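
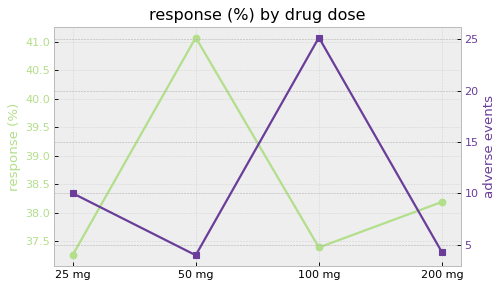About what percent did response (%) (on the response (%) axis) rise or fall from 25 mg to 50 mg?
25 mg ≈ 37.5, 50 mg ≈ 41.0; (41.0 − 37.5) / 37.5 ≈ +9.3%.

≈ +9.3%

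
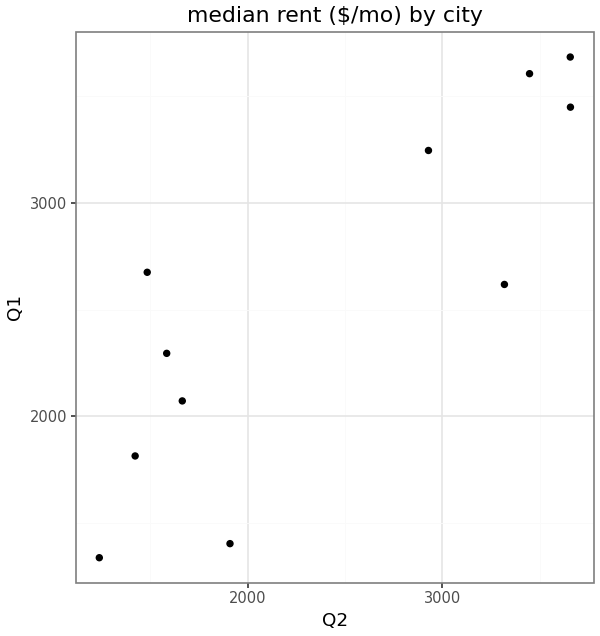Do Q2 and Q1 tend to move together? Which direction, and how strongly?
positive, strong

Points are positively correlated; strong (|r| ≈ 0.8).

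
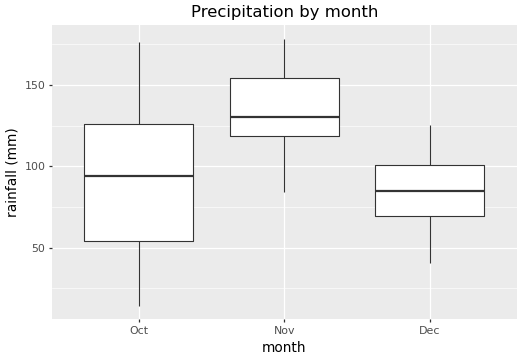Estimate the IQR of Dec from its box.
≈ 30

Q3 ≈ 100, Q1 ≈ 70; IQR ≈ 30.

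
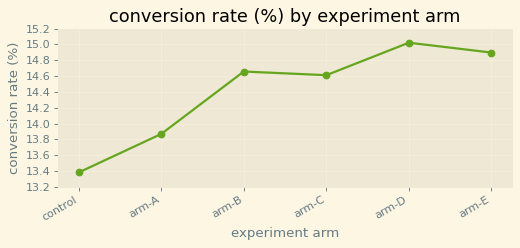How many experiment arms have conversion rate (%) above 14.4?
Above 14.4: arm-B, arm-C, arm-D, arm-E.

4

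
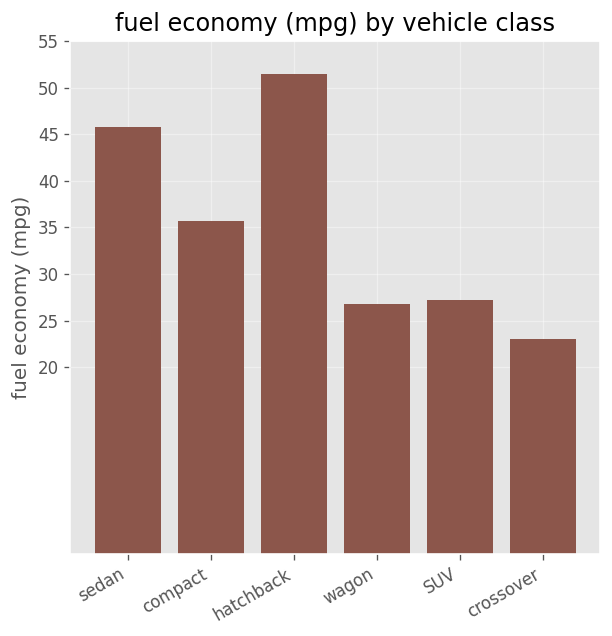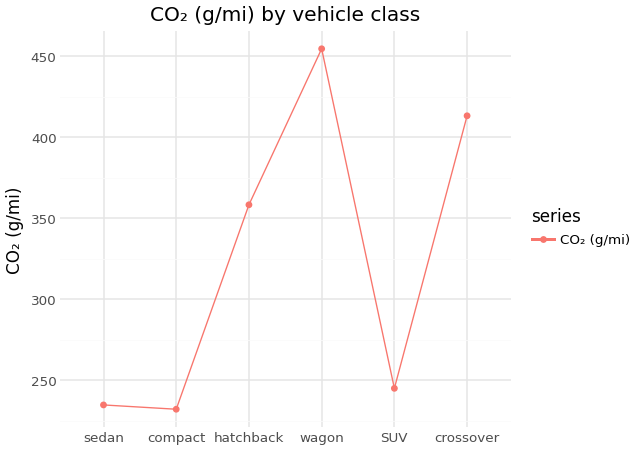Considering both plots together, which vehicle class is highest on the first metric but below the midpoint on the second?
Chart 2 median CO₂ (g/mi) ≈ 300; below-median vehicle classes: sedan, compact, SUV. Among those, sedan has the highest fuel economy (mpg) (≈ 45).

sedan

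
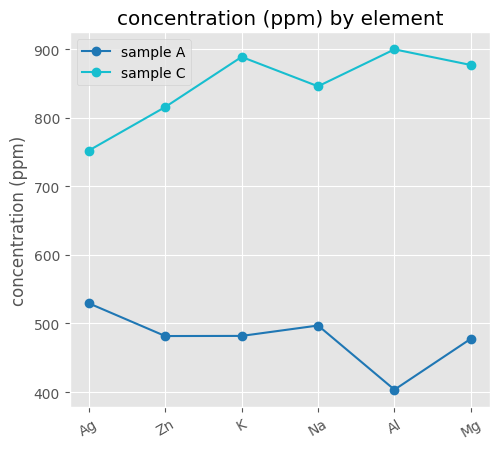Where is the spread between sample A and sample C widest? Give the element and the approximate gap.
Al, ≈ 500 ppm

Al: sample A ≈ 400, sample C ≈ 900 → gap ≈ 500. Next-largest (K) is only ≈ 400.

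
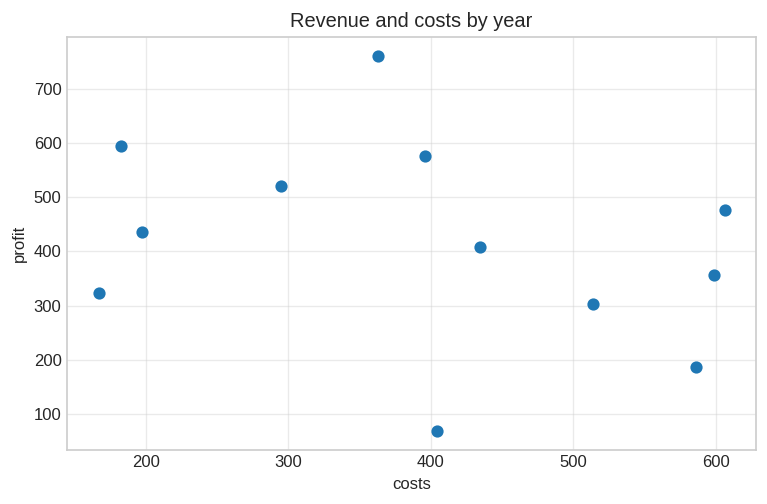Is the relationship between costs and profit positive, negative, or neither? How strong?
negative, weak

Points are negatively correlated; weak (|r| ≈ 0.3).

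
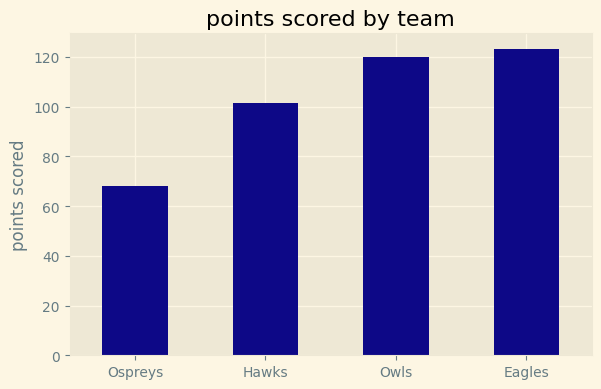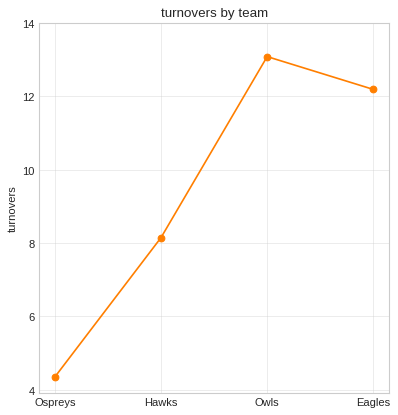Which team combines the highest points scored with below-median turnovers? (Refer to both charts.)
Chart 2 median turnovers ≈ 10; below-median teams: Ospreys, Hawks. Among those, Hawks has the highest points scored (≈ 100).

Hawks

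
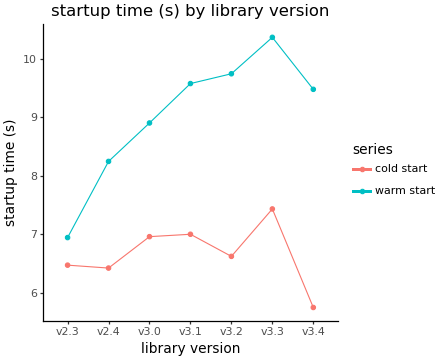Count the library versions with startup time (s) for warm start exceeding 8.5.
5

Above 8.5: v3.0, v3.1, v3.2, v3.3, v3.4.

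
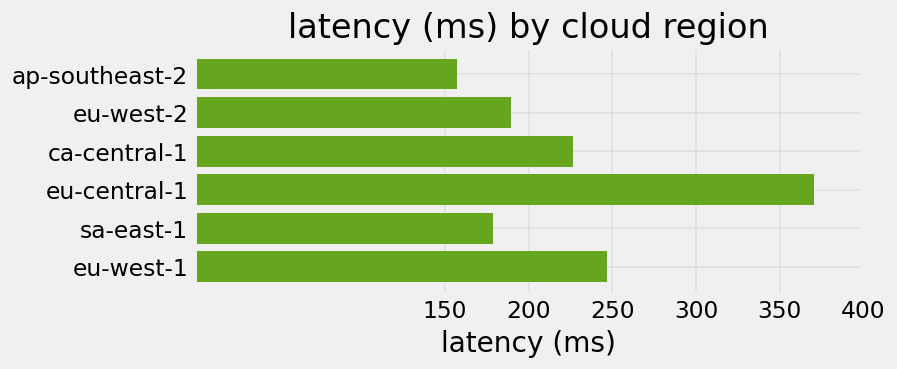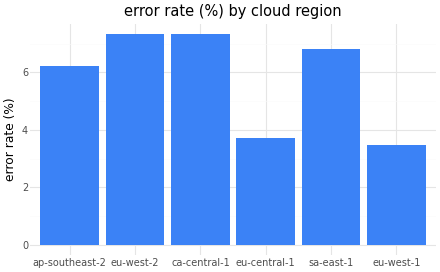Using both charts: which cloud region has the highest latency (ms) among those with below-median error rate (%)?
eu-central-1

Chart 2 median error rate (%) ≈ 7; below-median cloud regions: ap-southeast-2, eu-central-1, eu-west-1. Among those, eu-central-1 has the highest latency (ms) (≈ 350).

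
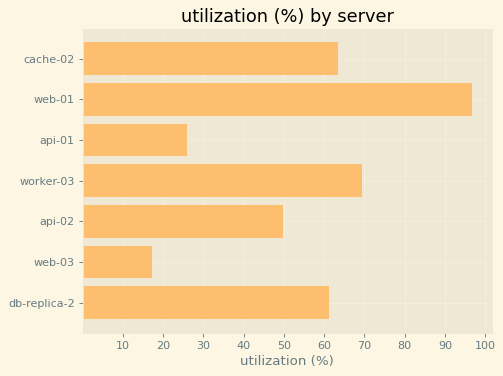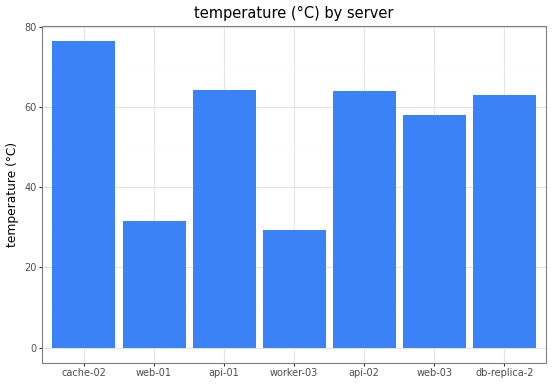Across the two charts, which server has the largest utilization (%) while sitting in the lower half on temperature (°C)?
Chart 2 median temperature (°C) ≈ 60; below-median servers: web-01, worker-03, web-03. Among those, web-01 has the highest utilization (%) (≈ 100).

web-01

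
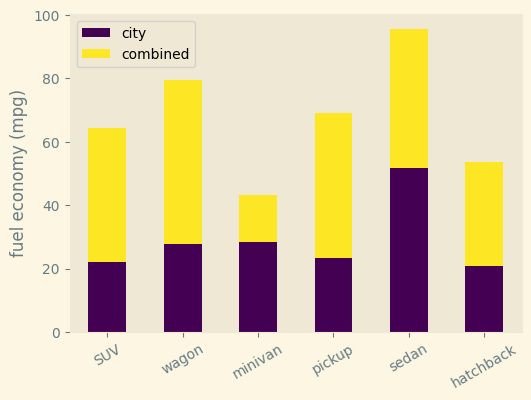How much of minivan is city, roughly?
city top ≈ 30, bottom ≈ 0; segment ≈ 30.

≈ 30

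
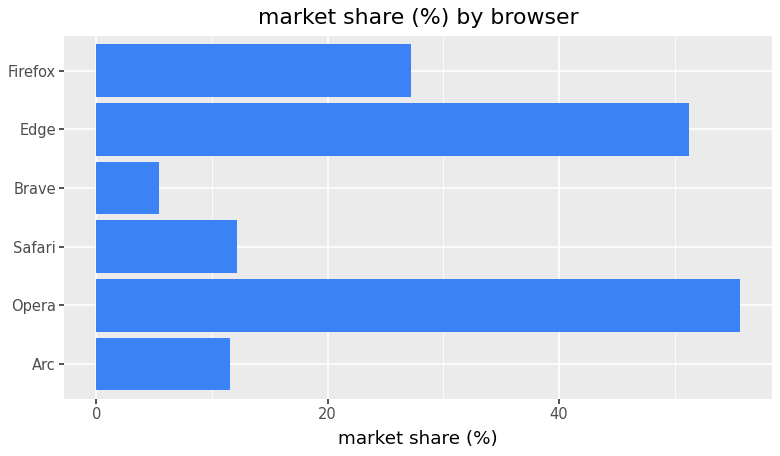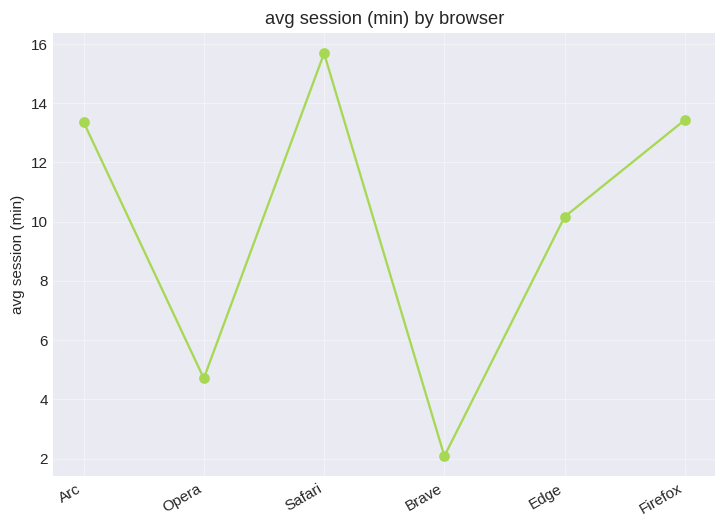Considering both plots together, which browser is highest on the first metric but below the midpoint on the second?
Chart 2 median avg session (min) ≈ 12; below-median browsers: Opera, Brave, Edge. Among those, Opera has the highest market share (%) (≈ 60).

Opera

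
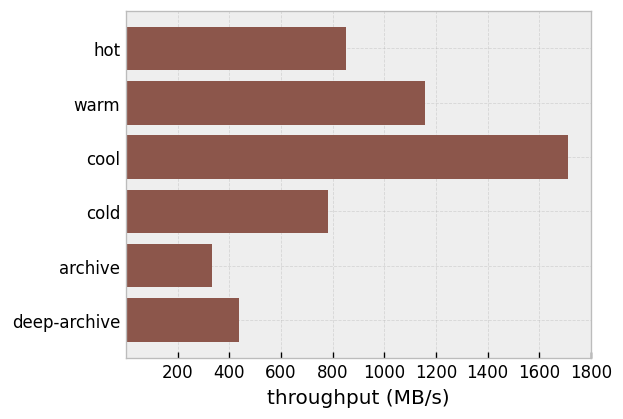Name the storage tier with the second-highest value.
Top 3: cool ≈ 1800, warm ≈ 1200, hot ≈ 800.

warm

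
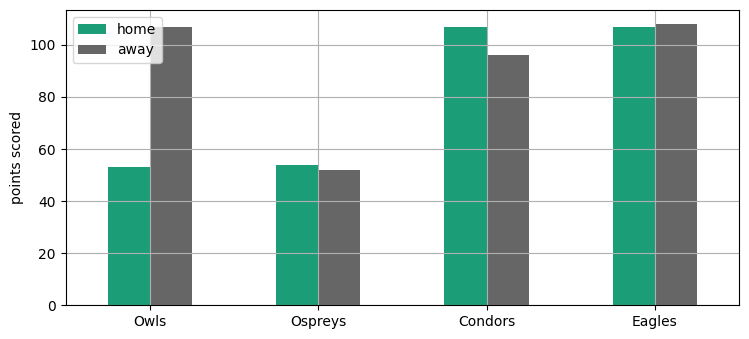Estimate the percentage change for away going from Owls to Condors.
Owls ≈ 110, Condors ≈ 100; (100 − 110) / 110 ≈ -9.1%.

≈ -9.1%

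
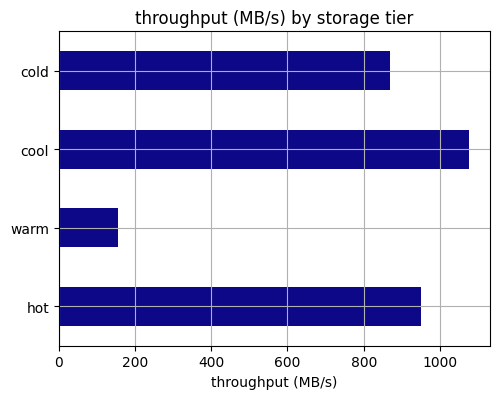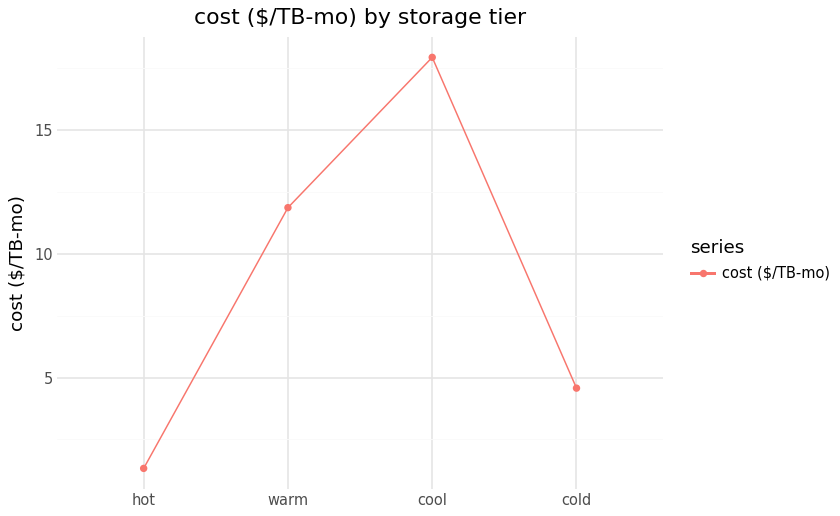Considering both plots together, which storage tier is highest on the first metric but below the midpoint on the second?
Chart 2 median cost ($/TB-mo) ≈ 8; below-median storage tiers: hot, cold. Among those, hot has the highest throughput (MB/s) (≈ 1000).

hot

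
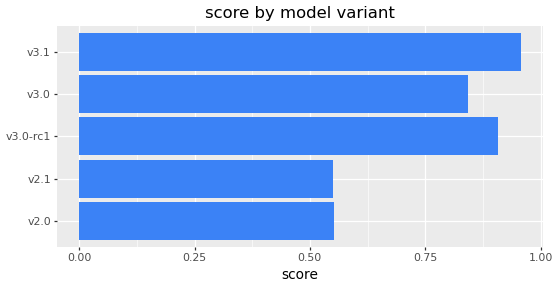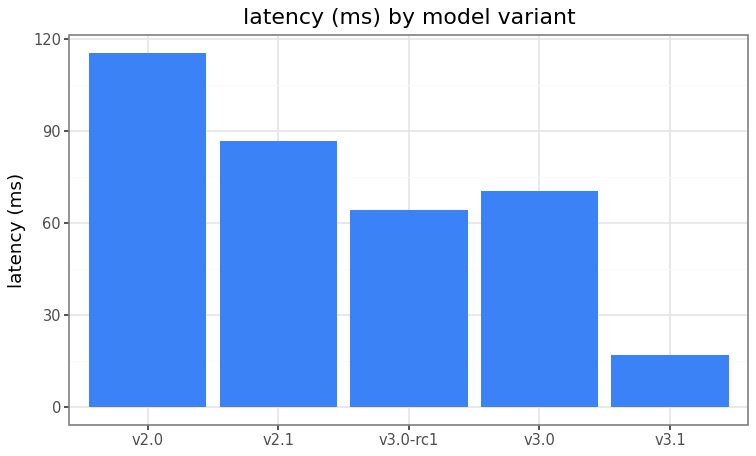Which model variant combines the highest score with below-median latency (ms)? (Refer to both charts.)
v3.1

Chart 2 median latency (ms) ≈ 80; below-median model variants: v3.0-rc1, v3.1. Among those, v3.1 has the highest score (≈ 1).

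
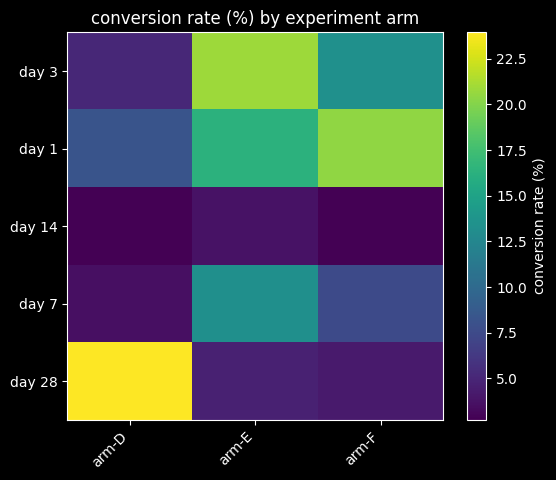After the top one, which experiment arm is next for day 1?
arm-E

Top 3 for day 1: arm-F ≈ 20, arm-E ≈ 16, arm-D ≈ 8.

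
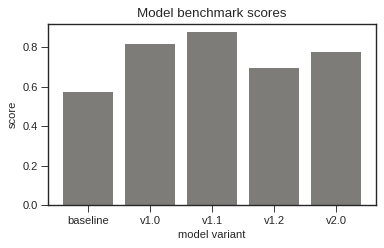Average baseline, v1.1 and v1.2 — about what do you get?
(0.6 + 0.9 + 0.7) / 3 ≈ 0.73.

≈ 0.73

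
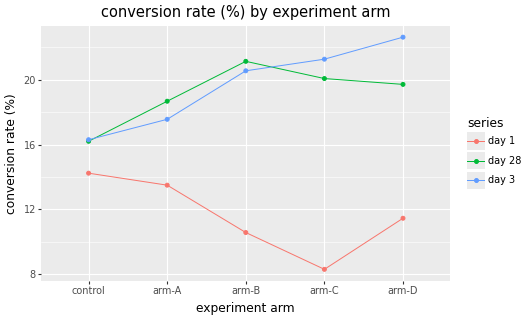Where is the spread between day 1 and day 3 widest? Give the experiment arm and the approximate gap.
arm-C: day 1 ≈ 8, day 3 ≈ 22 → gap ≈ 14. Next-largest (arm-D) is only ≈ 10.

arm-C, ≈ 14 %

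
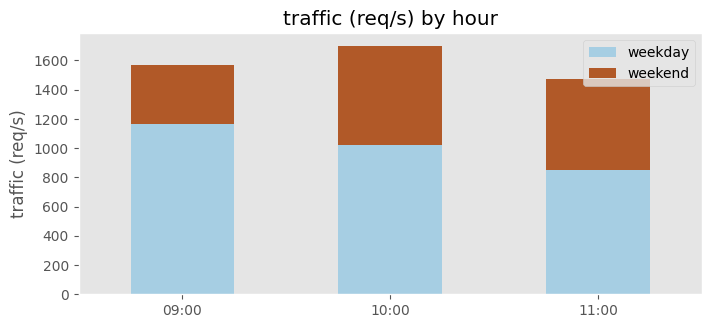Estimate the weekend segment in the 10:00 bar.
weekend top ≈ 1800, bottom ≈ 1000; segment ≈ 800.

≈ 800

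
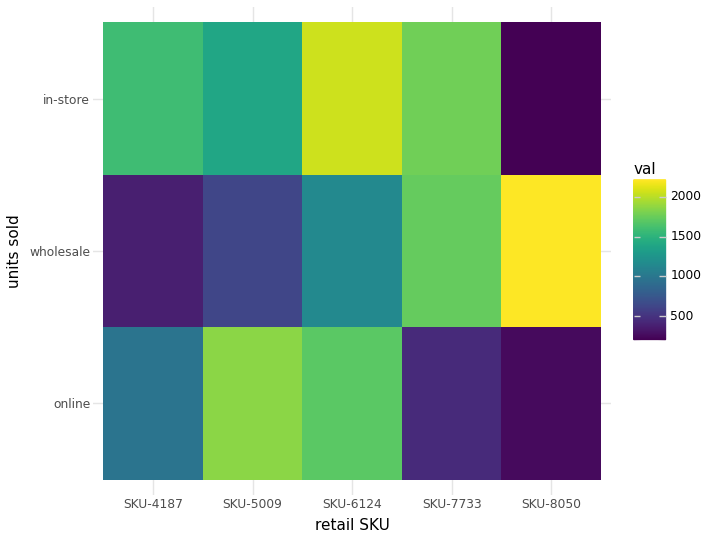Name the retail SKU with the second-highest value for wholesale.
SKU-7733

Top 3 for wholesale: SKU-8050 ≈ 2200, SKU-7733 ≈ 1800, SKU-6124 ≈ 1200.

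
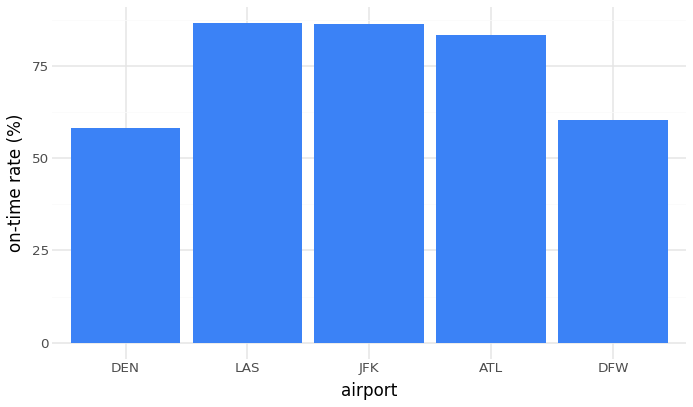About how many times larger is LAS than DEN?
≈ 1.5×

LAS ≈ 90, DEN ≈ 60; 90/60 ≈ 1.5.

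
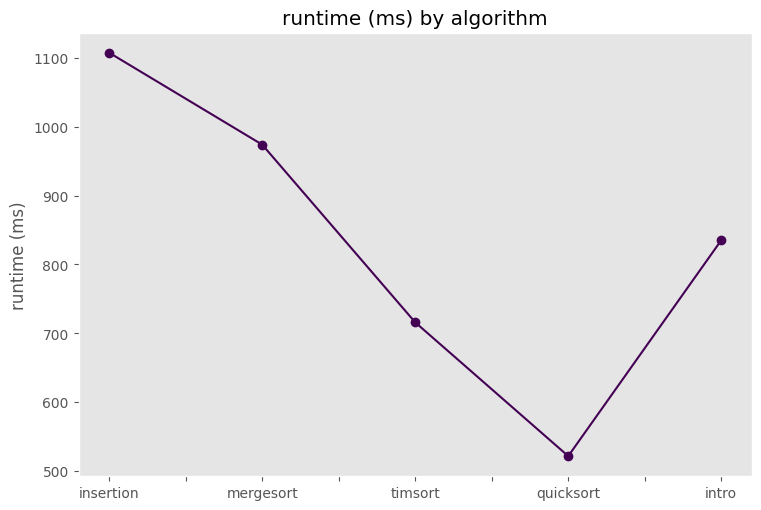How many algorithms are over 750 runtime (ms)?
3

Above 750: insertion, mergesort, intro.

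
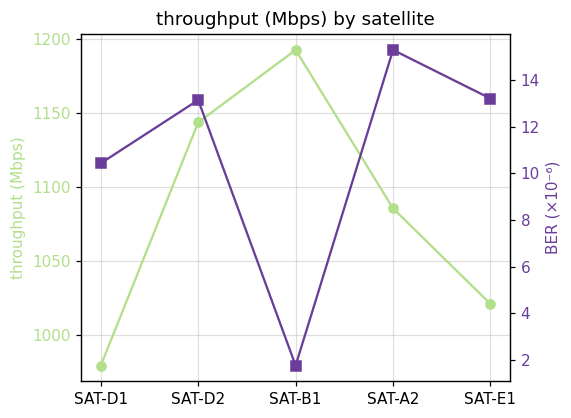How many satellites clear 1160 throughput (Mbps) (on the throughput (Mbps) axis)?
1

Above 1160: SAT-B1.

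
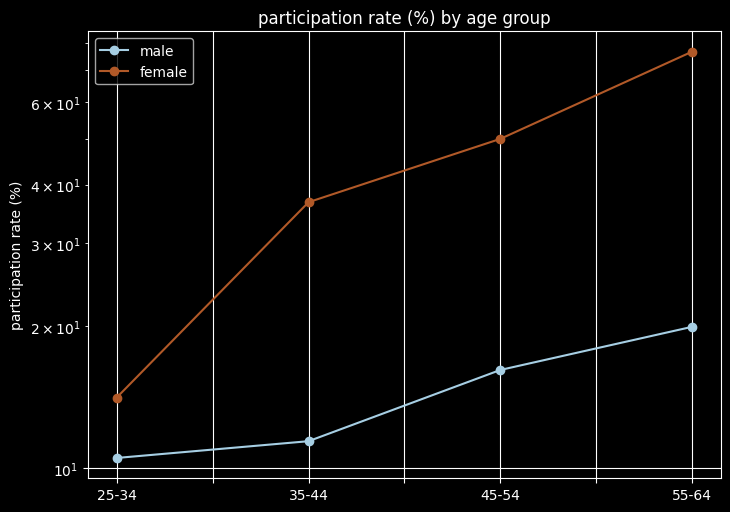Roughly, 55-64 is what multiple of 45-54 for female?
≈ 1.6×

55-64 ≈ 80, 45-54 ≈ 50; 80/50 ≈ 1.6.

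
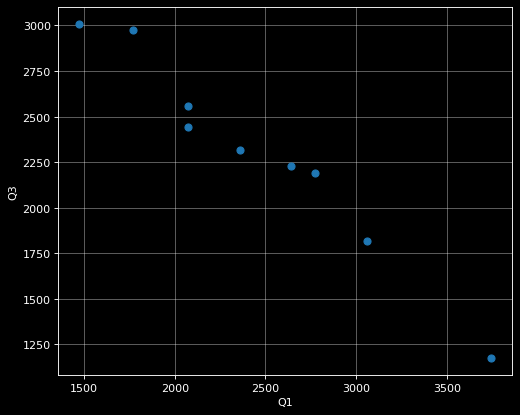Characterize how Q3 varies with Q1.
Points are negatively correlated; strong (|r| ≈ 1.0).

negative, strong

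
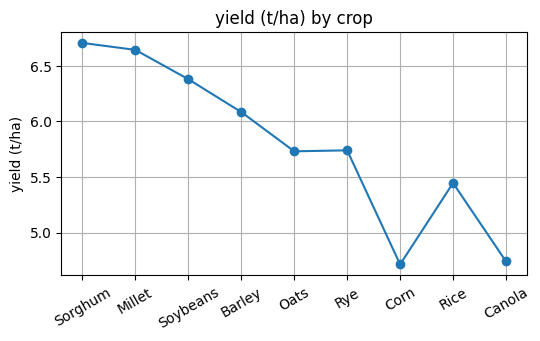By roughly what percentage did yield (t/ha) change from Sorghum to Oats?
≈ -14.7%

Sorghum ≈ 6.8, Oats ≈ 5.8; (5.8 − 6.8) / 6.8 ≈ -14.7%.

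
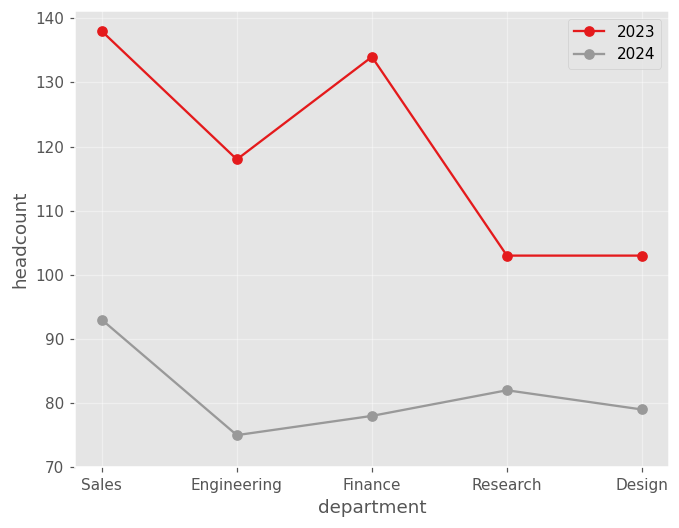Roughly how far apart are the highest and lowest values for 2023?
Max Sales ≈ 140, min Research ≈ 100; range ≈ 40.

≈ 40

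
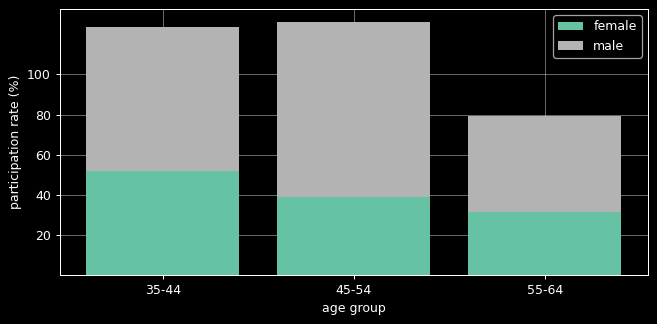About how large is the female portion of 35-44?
female top ≈ 60, bottom ≈ 0; segment ≈ 60.

≈ 60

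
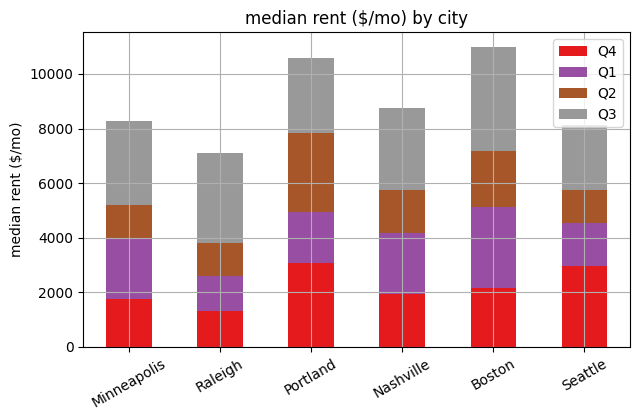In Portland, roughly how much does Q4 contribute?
Q4 top ≈ 3000, bottom ≈ 0; segment ≈ 3000.

≈ 3000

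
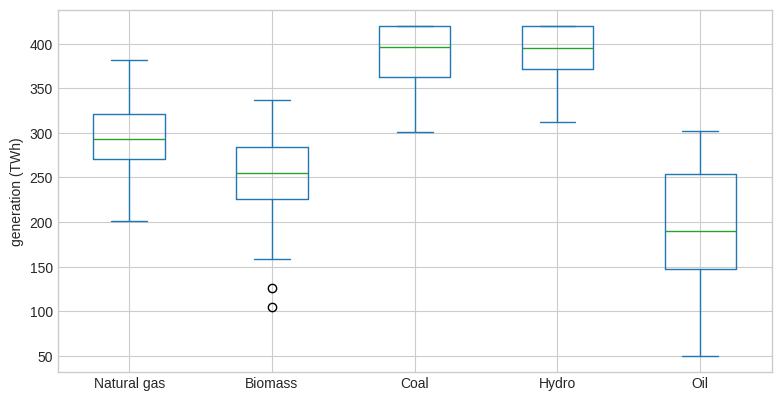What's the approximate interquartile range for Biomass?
Q3 ≈ 280, Q1 ≈ 220; IQR ≈ 60.

≈ 60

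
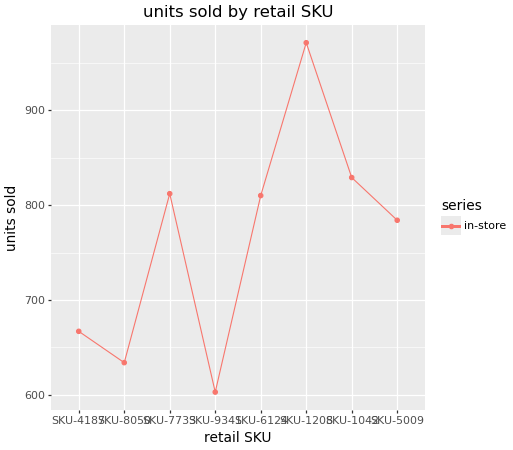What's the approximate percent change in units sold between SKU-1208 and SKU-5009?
≈ -15.8%

SKU-1208 ≈ 950, SKU-5009 ≈ 800; (800 − 950) / 950 ≈ -15.8%.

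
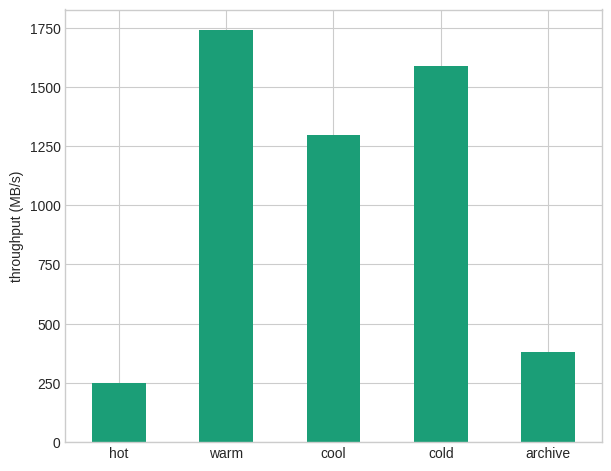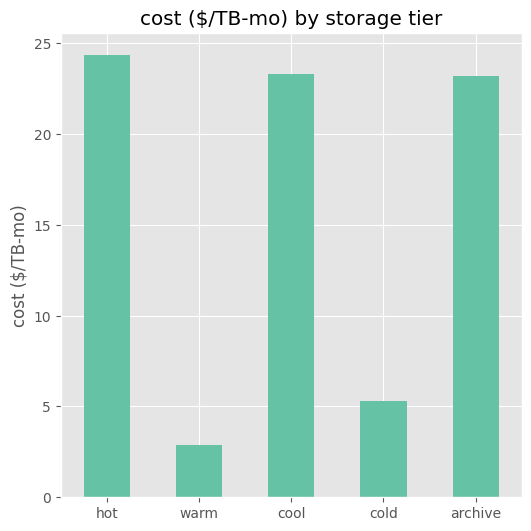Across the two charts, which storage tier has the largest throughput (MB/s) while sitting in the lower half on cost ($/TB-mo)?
warm

Chart 2 median cost ($/TB-mo) ≈ 25; below-median storage tiers: warm, cold. Among those, warm has the highest throughput (MB/s) (≈ 1800).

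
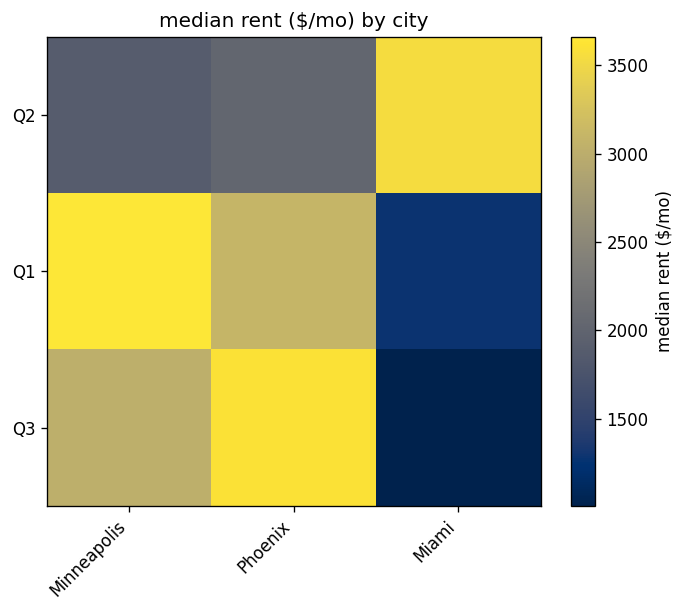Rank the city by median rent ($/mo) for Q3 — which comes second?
Minneapolis

Top 3 for Q3: Phoenix ≈ 3500, Minneapolis ≈ 3000, Miami ≈ 1000.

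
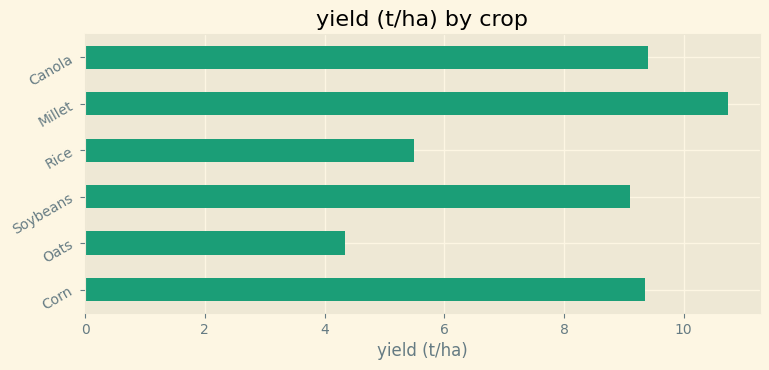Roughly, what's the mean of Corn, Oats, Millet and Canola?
≈ 8

(9 + 4 + 11 + 9) / 4 ≈ 8.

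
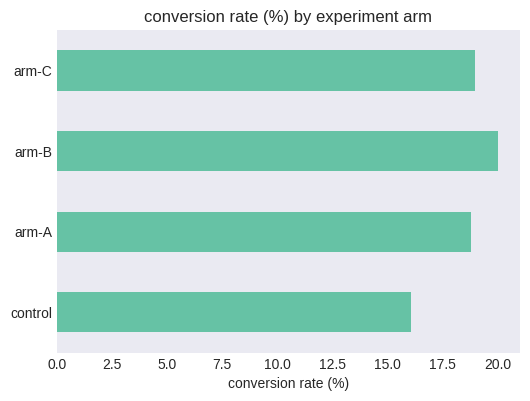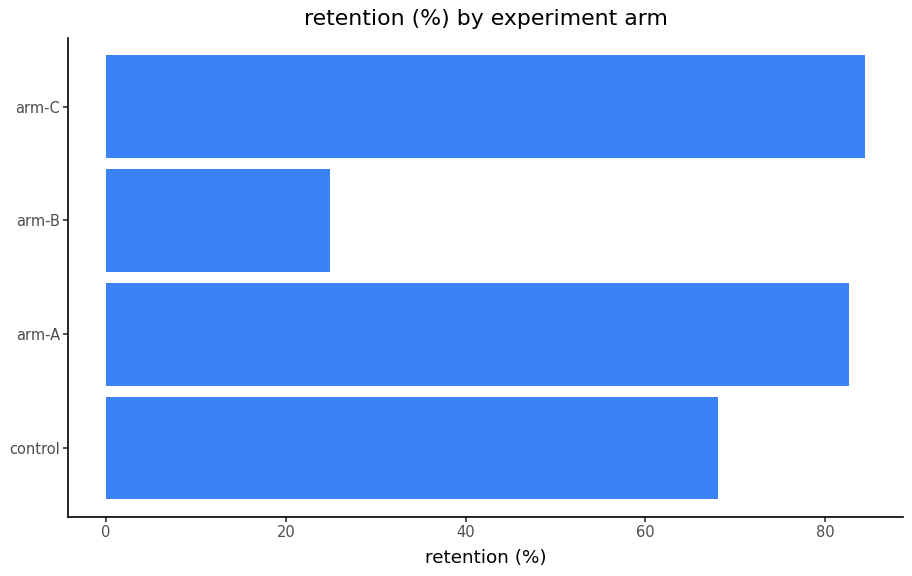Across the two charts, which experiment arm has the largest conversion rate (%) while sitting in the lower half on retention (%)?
Chart 2 median retention (%) ≈ 80; below-median experiment arms: control, arm-B. Among those, arm-B has the highest conversion rate (%) (≈ 20).

arm-B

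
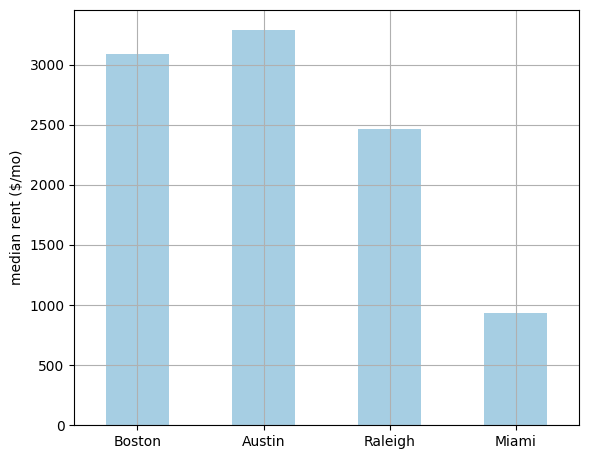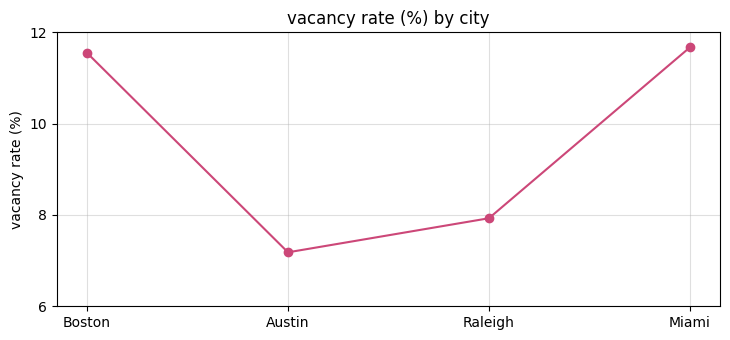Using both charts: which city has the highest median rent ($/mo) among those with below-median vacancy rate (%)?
Chart 2 median vacancy rate (%) ≈ 10; below-median cities: Austin, Raleigh. Among those, Austin has the highest median rent ($/mo) (≈ 3500).

Austin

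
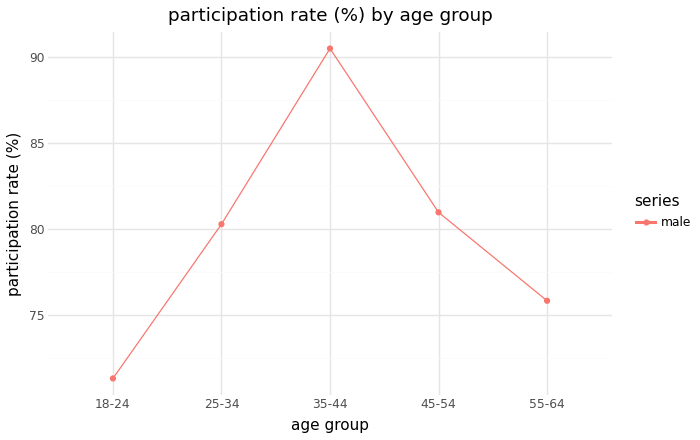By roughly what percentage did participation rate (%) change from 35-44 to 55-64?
35-44 ≈ 90, 55-64 ≈ 76; (76 − 90) / 90 ≈ -15.6%.

≈ -15.6%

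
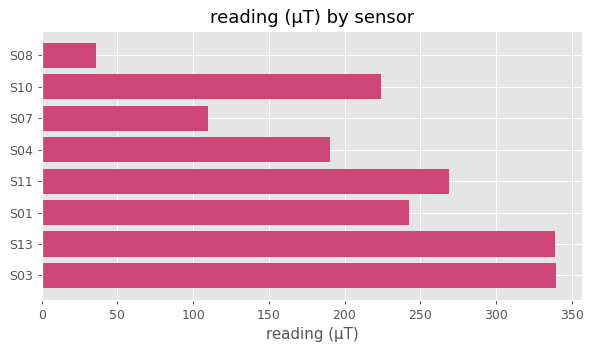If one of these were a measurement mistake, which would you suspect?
S08 ≈ 50; the rest sit between ≈ 100 and ≈ 350.

S08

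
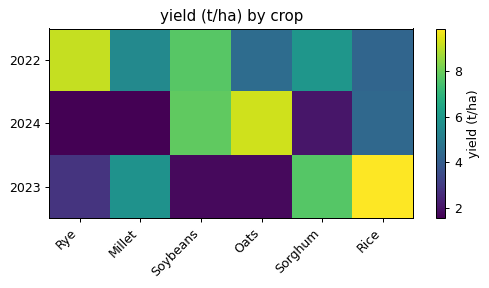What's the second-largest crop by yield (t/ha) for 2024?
Top 3 for 2024: Oats ≈ 9, Soybeans ≈ 8, Rice ≈ 4.

Soybeans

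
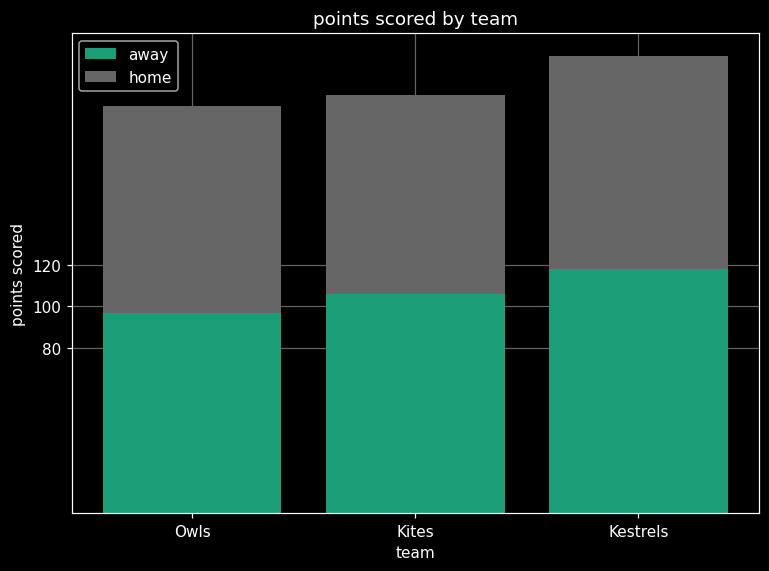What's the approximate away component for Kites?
≈ 100

away top ≈ 100, bottom ≈ 0; segment ≈ 100.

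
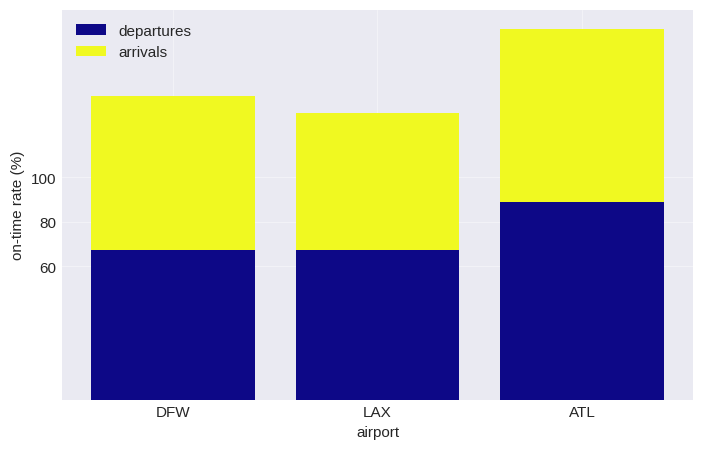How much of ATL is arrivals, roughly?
≈ 80

arrivals top ≈ 160, bottom ≈ 80; segment ≈ 80.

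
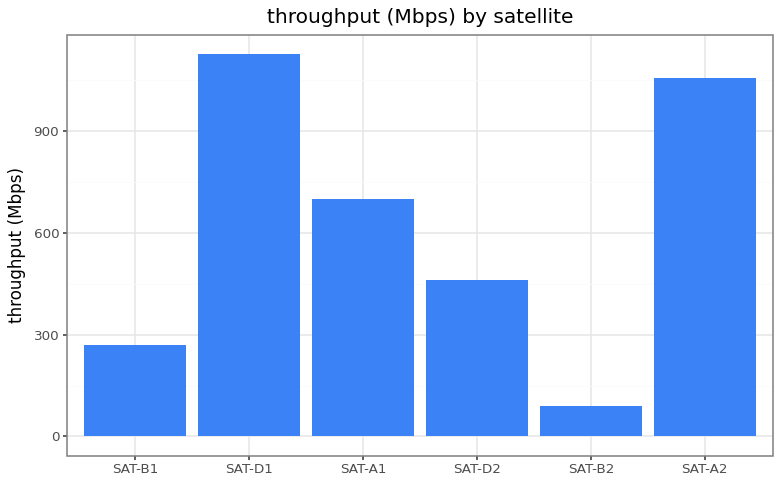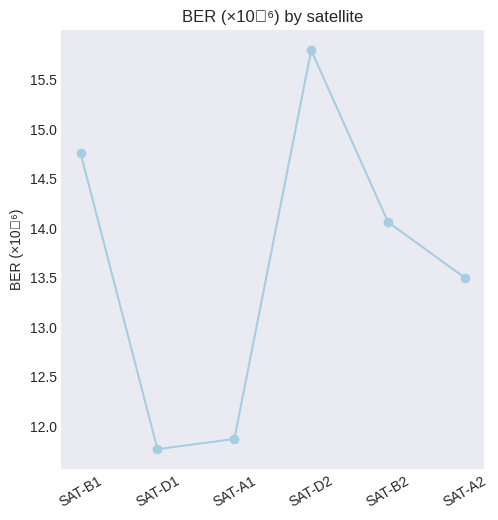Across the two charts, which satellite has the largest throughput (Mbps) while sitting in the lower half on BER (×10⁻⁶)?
SAT-D1

Chart 2 median BER (×10⁻⁶) ≈ 14; below-median satellites: SAT-D1, SAT-A1, SAT-A2. Among those, SAT-D1 has the highest throughput (Mbps) (≈ 1200).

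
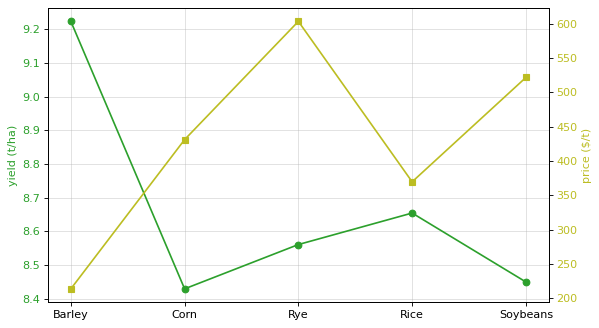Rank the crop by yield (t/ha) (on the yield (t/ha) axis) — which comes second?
Rice

Top 3 (on the yield (t/ha) axis): Barley ≈ 9.2, Rice ≈ 8.7, Rye ≈ 8.6.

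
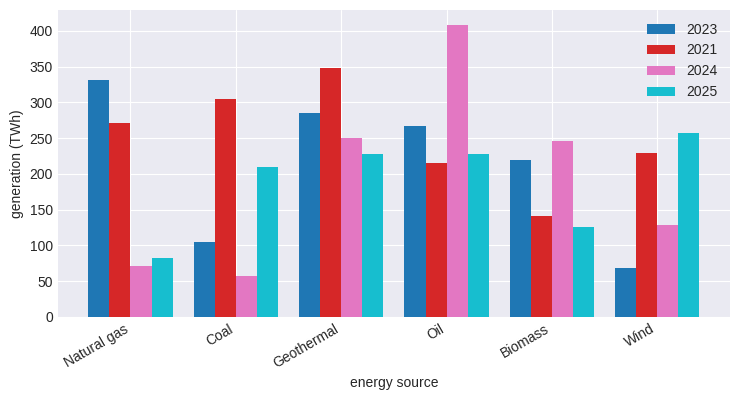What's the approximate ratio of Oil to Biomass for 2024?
≈ 1.6×

Oil ≈ 400, Biomass ≈ 250; 400/250 ≈ 1.6.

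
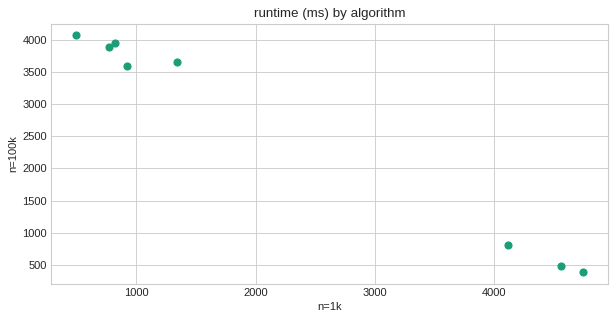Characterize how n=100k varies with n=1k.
Points are negatively correlated; strong (|r| ≈ 1.0).

negative, strong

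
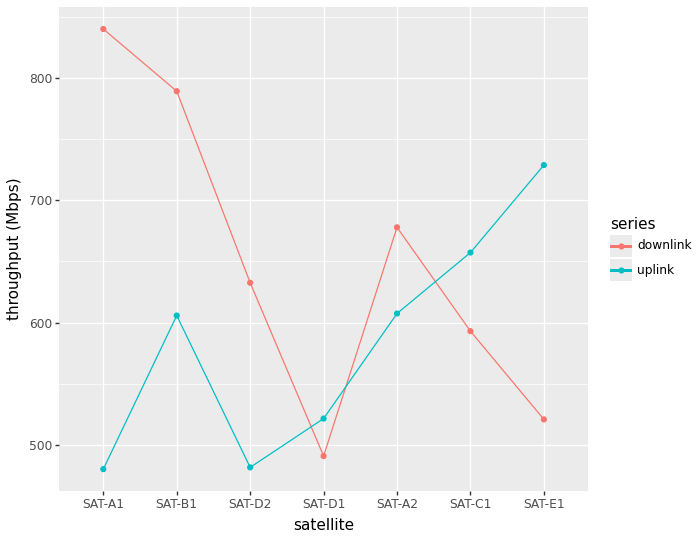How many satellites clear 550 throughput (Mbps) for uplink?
Above 550: SAT-B1, SAT-A2, SAT-C1, SAT-E1.

4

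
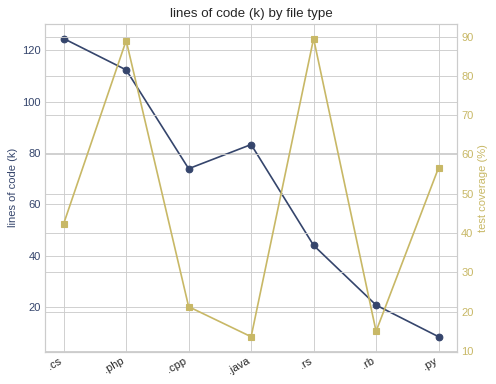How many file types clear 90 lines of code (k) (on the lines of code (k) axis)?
Above 90: .cs, .php.

2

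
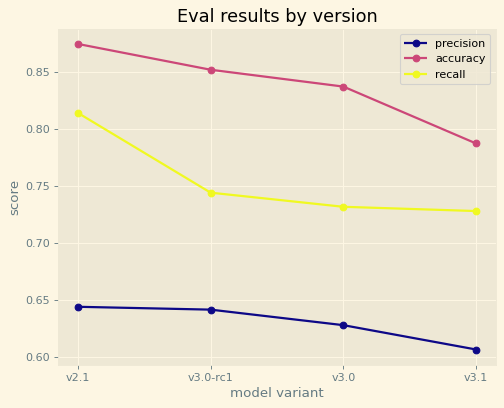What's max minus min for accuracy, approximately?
≈ 0.05

Max v2.1 ≈ 0.85, min v3.1 ≈ 0.80; range ≈ 0.05.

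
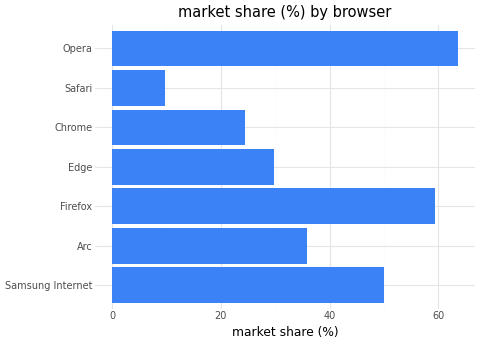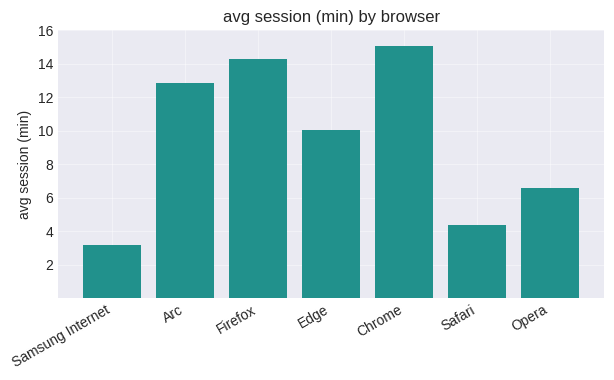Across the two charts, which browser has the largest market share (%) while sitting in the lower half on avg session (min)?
Opera

Chart 2 median avg session (min) ≈ 10; below-median browsers: Samsung Internet, Safari, Opera. Among those, Opera has the highest market share (%) (≈ 60).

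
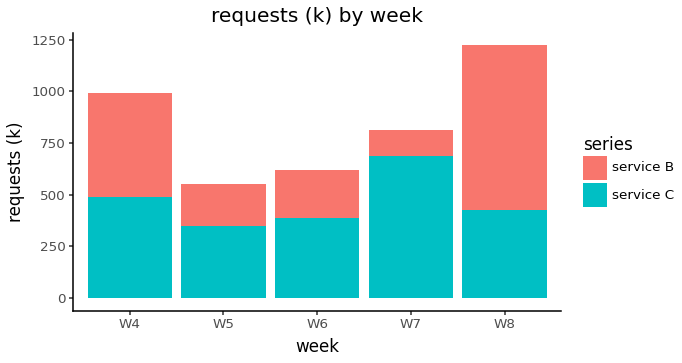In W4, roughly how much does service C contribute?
≈ 400

service C top ≈ 400, bottom ≈ 0; segment ≈ 400.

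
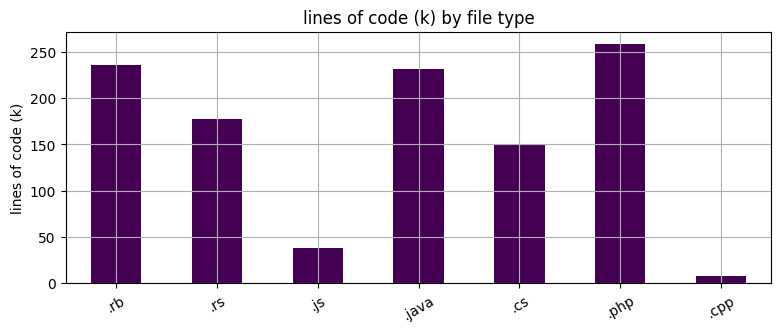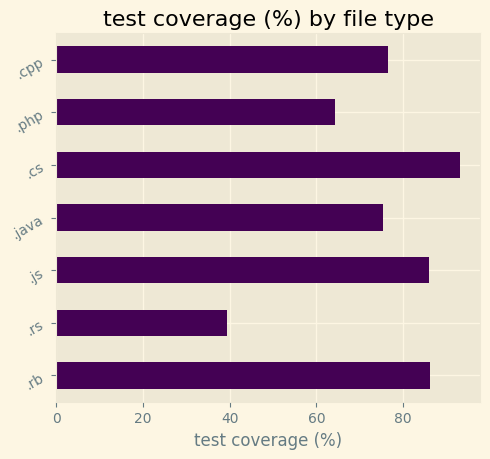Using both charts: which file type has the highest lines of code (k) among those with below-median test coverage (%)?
Chart 2 median test coverage (%) ≈ 80; below-median file types: .rs, .java, .php. Among those, .php has the highest lines of code (k) (≈ 250).

.php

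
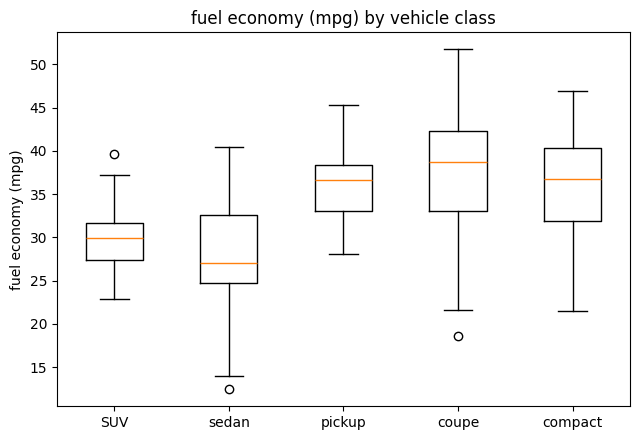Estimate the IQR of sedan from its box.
Q3 ≈ 33, Q1 ≈ 25; IQR ≈ 8.

≈ 8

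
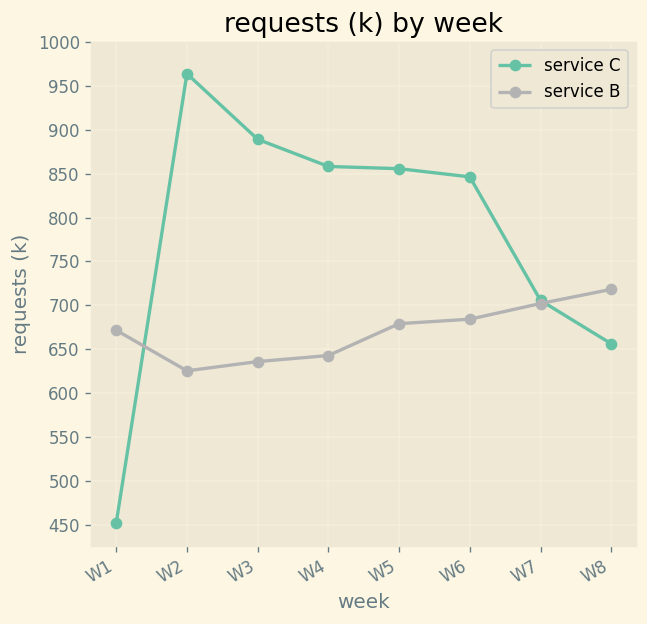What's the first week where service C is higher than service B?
W2

W1: service C ≈ 450 vs service B ≈ 650 (not yet); W2: service C ≈ 950 vs service B ≈ 650 (first crossover).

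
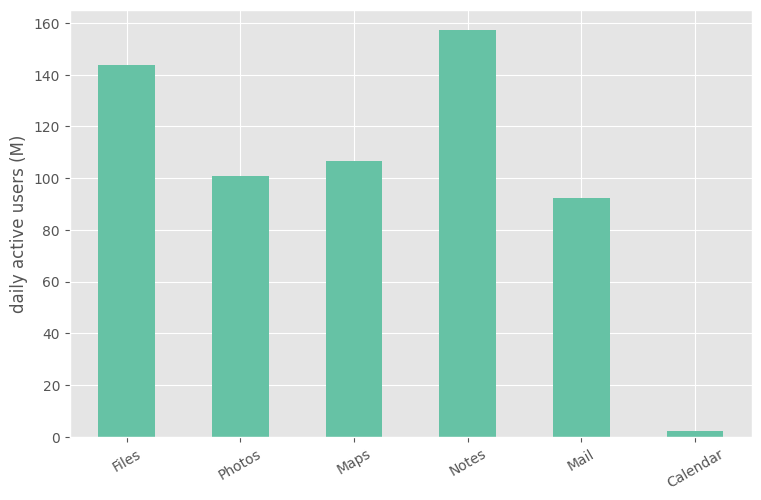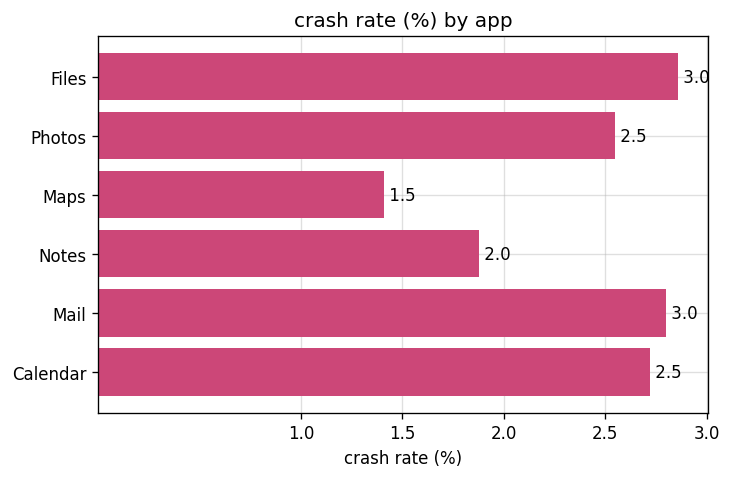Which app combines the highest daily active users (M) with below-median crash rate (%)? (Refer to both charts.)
Chart 2 median crash rate (%) ≈ 2.5; below-median apps: Photos, Maps, Notes. Among those, Notes has the highest daily active users (M) (≈ 160).

Notes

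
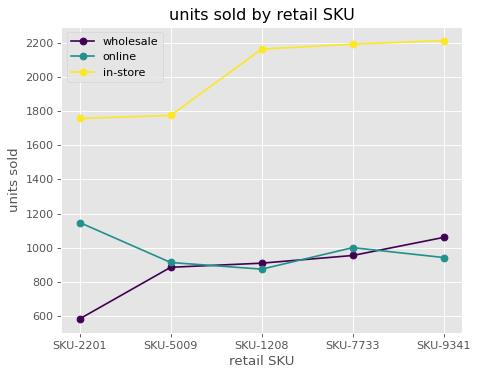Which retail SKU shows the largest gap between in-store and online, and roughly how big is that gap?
SKU-1208, ≈ 1400

SKU-1208: in-store ≈ 2200, online ≈ 800 → gap ≈ 1400. Next-largest (SKU-9341) is only ≈ 1200.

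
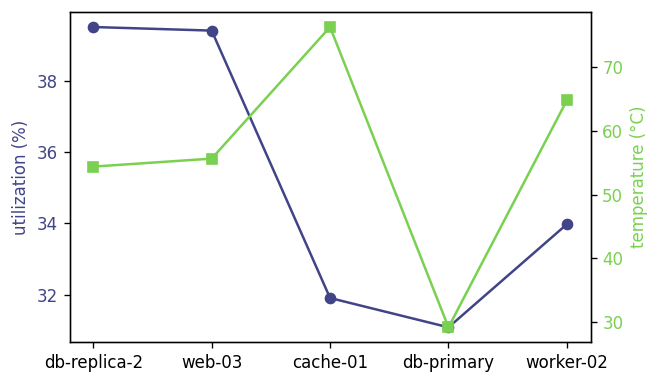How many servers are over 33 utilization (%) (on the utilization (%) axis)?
3

Above 33: db-replica-2, web-03, worker-02.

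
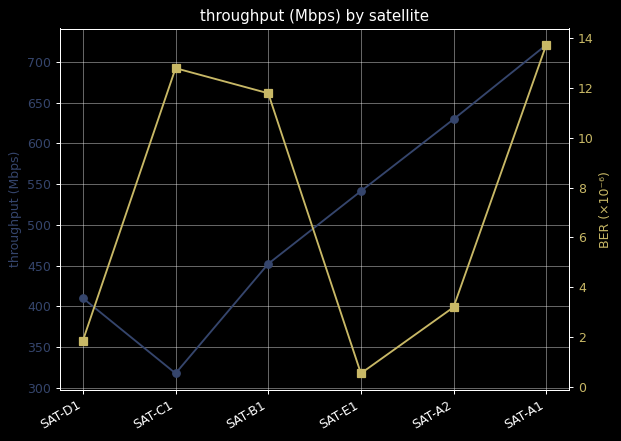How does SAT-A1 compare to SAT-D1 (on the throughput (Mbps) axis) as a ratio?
≈ 1.75×

SAT-A1 ≈ 700, SAT-D1 ≈ 400; 700/400 ≈ 1.75.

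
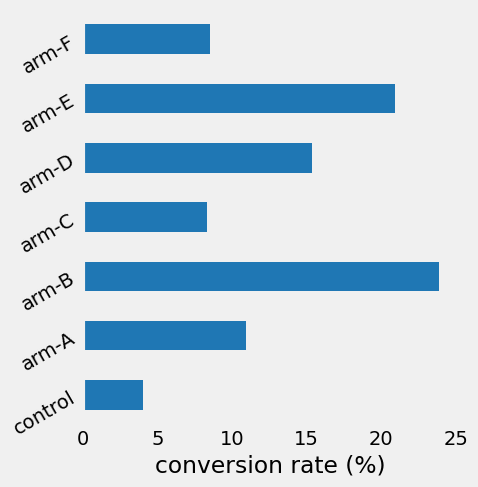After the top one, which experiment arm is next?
arm-E

Top 3: arm-B ≈ 24, arm-E ≈ 20, arm-D ≈ 16.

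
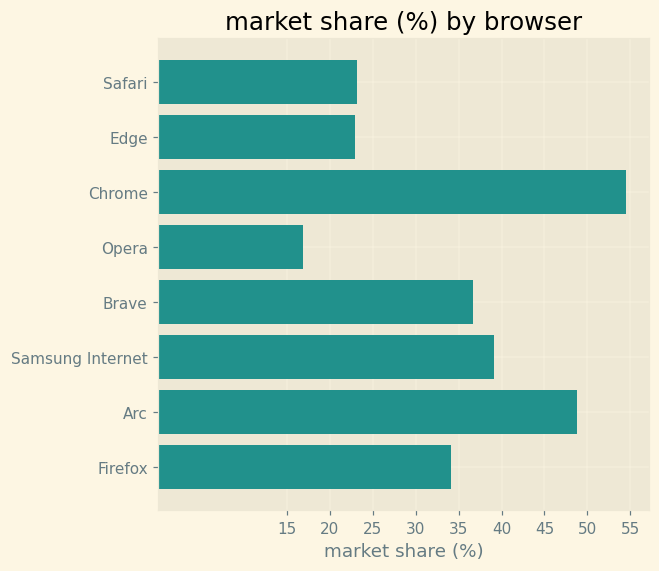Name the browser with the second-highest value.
Arc

Top 3: Chrome ≈ 55, Arc ≈ 50, Samsung Internet ≈ 40.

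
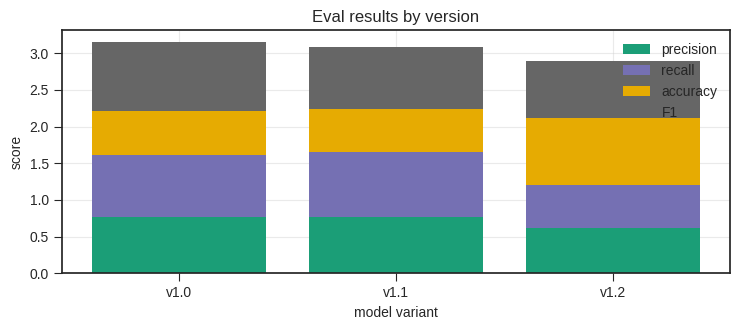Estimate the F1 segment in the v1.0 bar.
F1 top ≈ 3.0, bottom ≈ 2.0; segment ≈ 1.0.

≈ 1.0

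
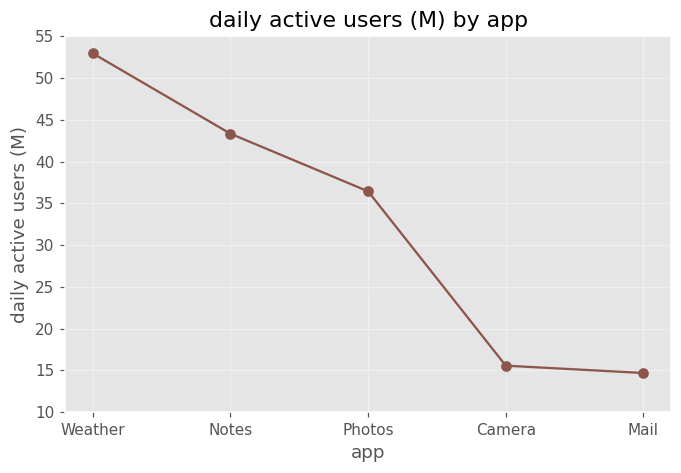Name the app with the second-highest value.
Notes

Top 3: Weather ≈ 55, Notes ≈ 45, Photos ≈ 35.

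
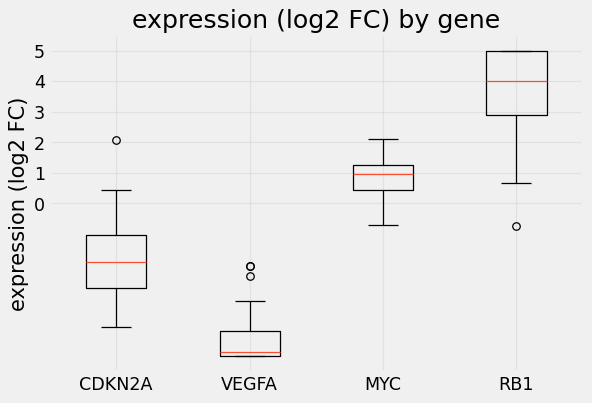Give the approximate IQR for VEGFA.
≈ 1

Q3 ≈ -4, Q1 ≈ -5; IQR ≈ 1.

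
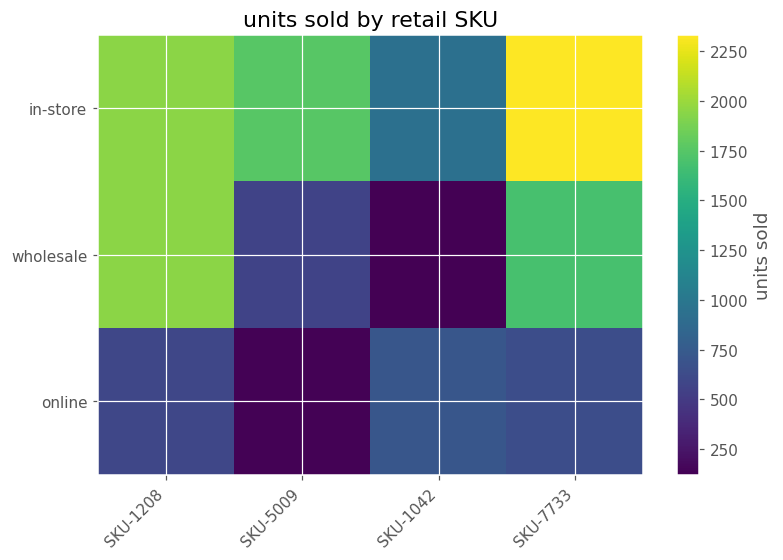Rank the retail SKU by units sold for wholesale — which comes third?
Top 4 for wholesale: SKU-1208 ≈ 2000, SKU-7733 ≈ 1600, SKU-5009 ≈ 600, SKU-1042 ≈ 200.

SKU-5009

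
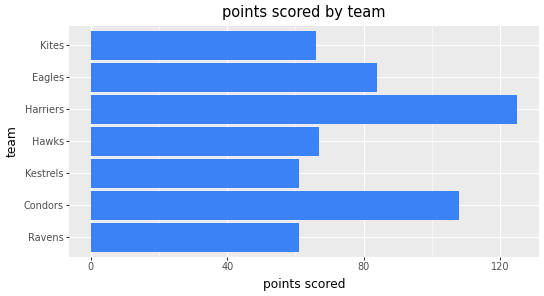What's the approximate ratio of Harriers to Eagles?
≈ 1.5×

Harriers ≈ 120, Eagles ≈ 80; 120/80 ≈ 1.5.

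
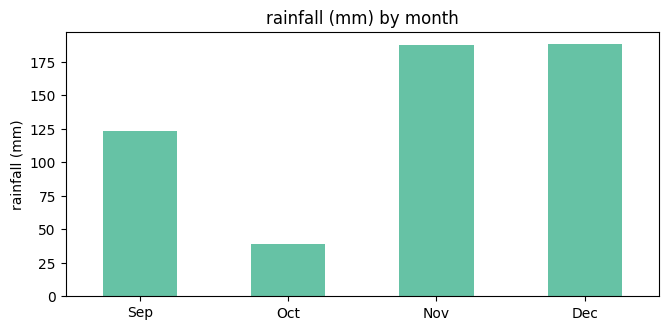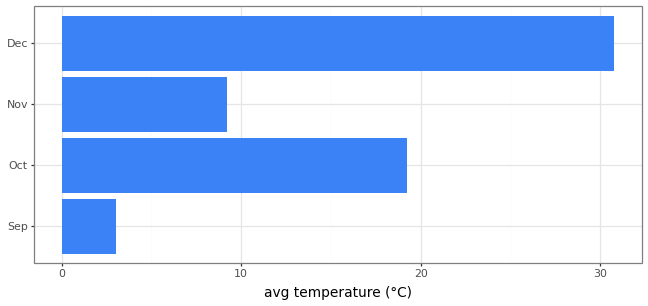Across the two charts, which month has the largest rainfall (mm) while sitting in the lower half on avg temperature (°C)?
Nov

Chart 2 median avg temperature (°C) ≈ 15; below-median months: Sep, Nov. Among those, Nov has the highest rainfall (mm) (≈ 180).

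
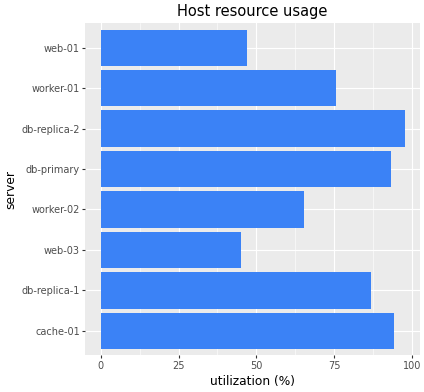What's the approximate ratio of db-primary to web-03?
db-primary ≈ 90, web-03 ≈ 50; 90/50 ≈ 1.8.

≈ 1.8×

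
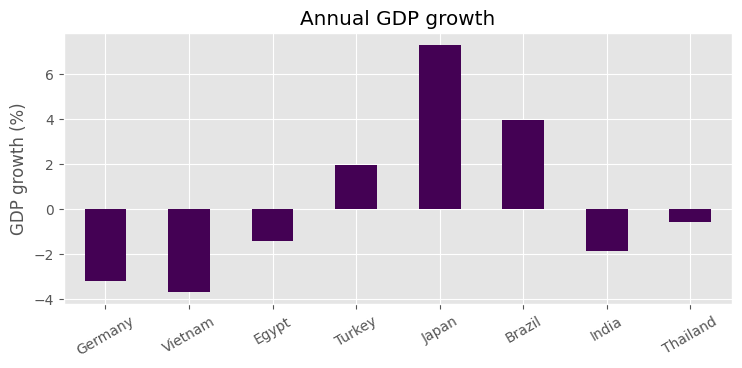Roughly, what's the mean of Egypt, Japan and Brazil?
(-1 + 7 + 4) / 3 ≈ 3.

≈ 3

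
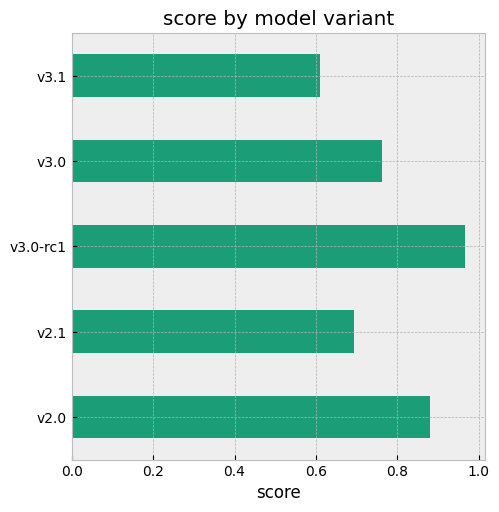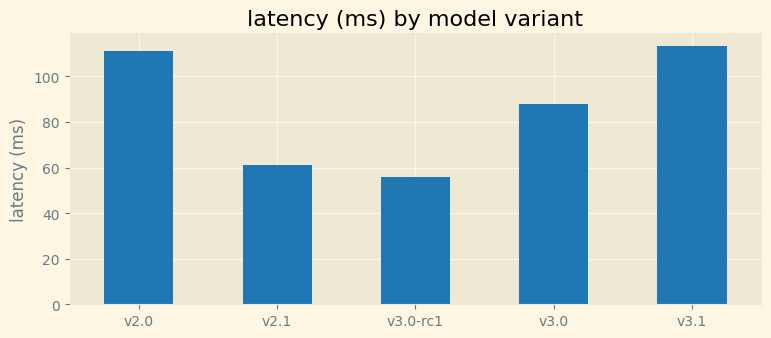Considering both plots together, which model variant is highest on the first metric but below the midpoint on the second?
Chart 2 median latency (ms) ≈ 80; below-median model variants: v2.1, v3.0-rc1. Among those, v3.0-rc1 has the highest score (≈ 1).

v3.0-rc1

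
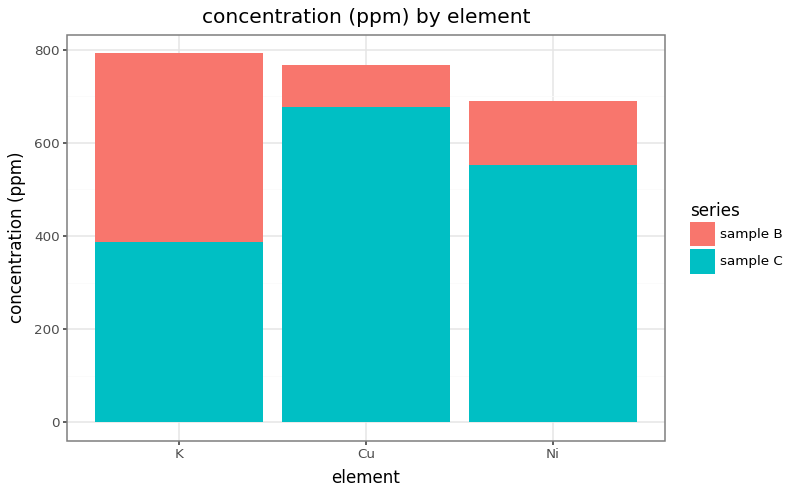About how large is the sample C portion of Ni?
sample C top ≈ 600, bottom ≈ 0; segment ≈ 600.

≈ 600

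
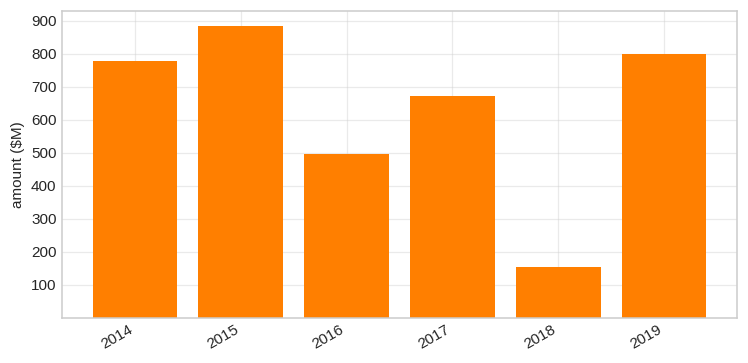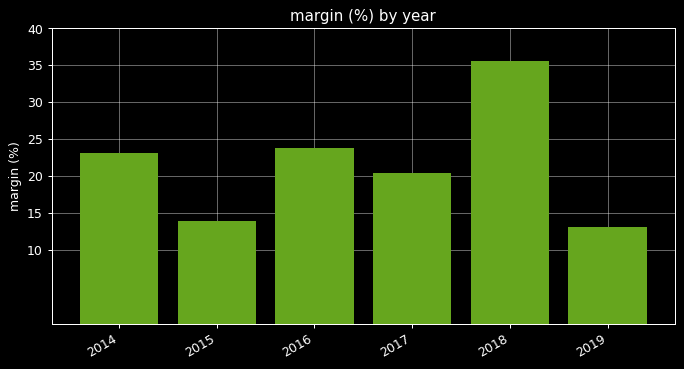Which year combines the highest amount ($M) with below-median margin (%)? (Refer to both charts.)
2015

Chart 2 median margin (%) ≈ 20; below-median years: 2015, 2017, 2019. Among those, 2015 has the highest amount ($M) (≈ 900).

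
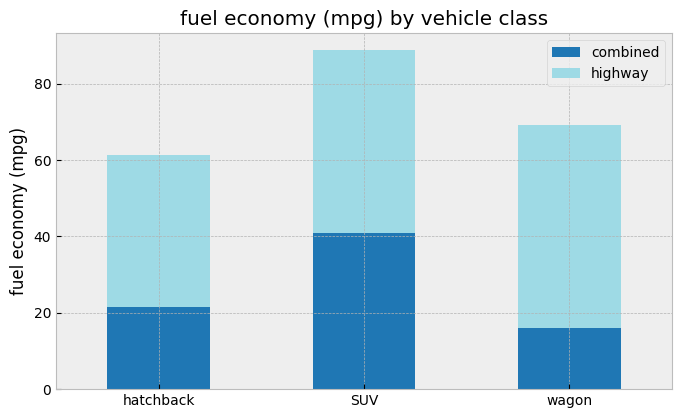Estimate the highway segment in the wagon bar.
≈ 50

highway top ≈ 70, bottom ≈ 20; segment ≈ 50.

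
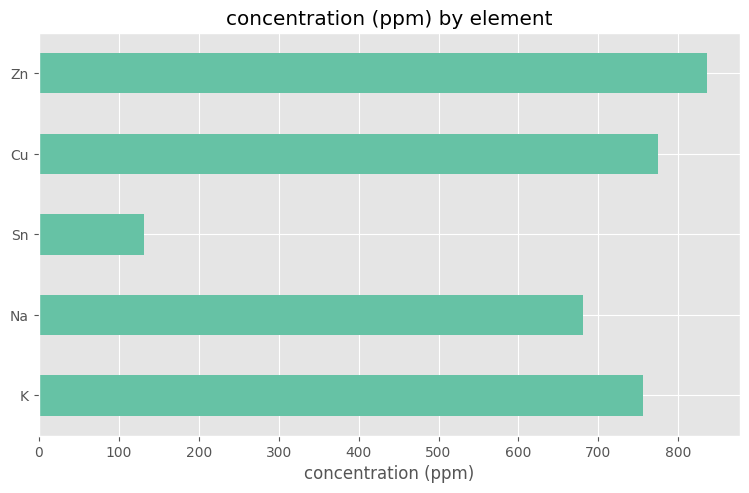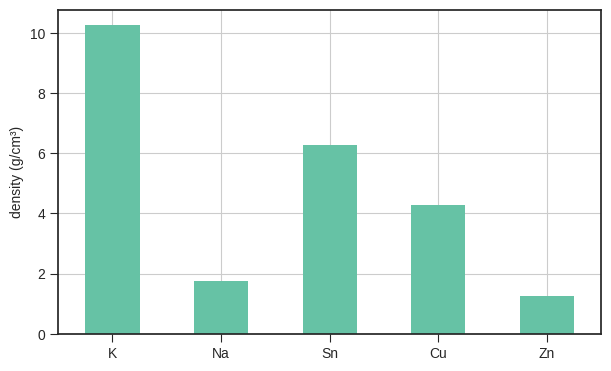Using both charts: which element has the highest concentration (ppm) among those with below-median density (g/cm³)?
Chart 2 median density (g/cm³) ≈ 4; below-median elements: Na, Zn. Among those, Zn has the highest concentration (ppm) (≈ 800).

Zn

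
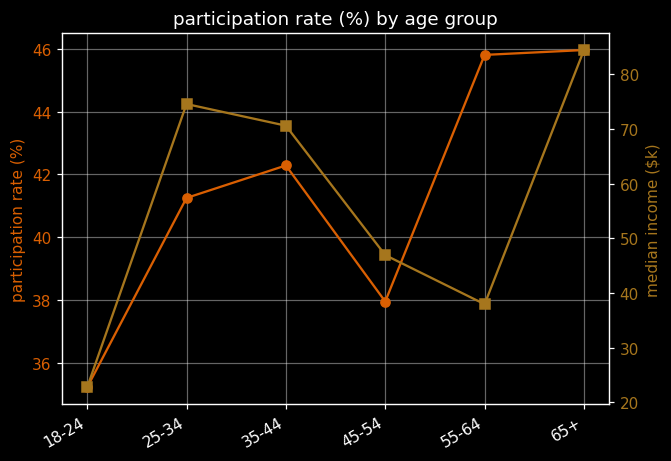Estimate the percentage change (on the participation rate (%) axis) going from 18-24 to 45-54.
18-24 ≈ 35, 45-54 ≈ 38; (38 − 35) / 35 ≈ +8.6%.

≈ +8.6%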